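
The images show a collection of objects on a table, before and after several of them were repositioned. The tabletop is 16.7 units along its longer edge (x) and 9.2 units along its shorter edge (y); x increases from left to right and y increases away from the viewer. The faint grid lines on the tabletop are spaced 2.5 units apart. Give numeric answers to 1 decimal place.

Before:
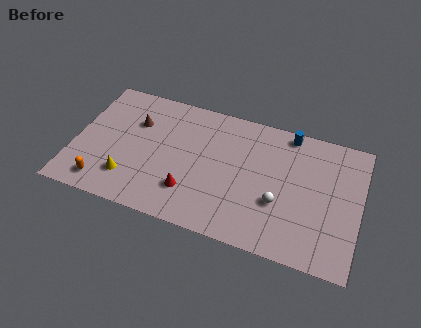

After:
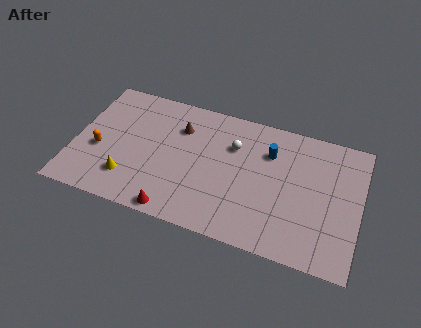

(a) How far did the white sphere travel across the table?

4.2

From (12.1, 3.3) to (9.2, 6.4), the white sphere covered √(2.9² + 3.1²) ≈ 4.2 units.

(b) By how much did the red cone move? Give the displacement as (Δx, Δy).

(-0.7, -1.6)

From the two frames, the red cone sits at roughly (7.0, 2.4) before and (6.3, 0.8) after.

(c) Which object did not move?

the yellow cone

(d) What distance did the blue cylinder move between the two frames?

2.0

The blue cylinder was near (12.3, 8.3) before and (11.3, 6.6) after, so it travelled √(1.0² + 1.7²) ≈ 2.0 units.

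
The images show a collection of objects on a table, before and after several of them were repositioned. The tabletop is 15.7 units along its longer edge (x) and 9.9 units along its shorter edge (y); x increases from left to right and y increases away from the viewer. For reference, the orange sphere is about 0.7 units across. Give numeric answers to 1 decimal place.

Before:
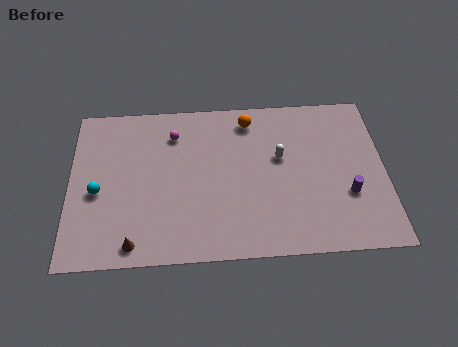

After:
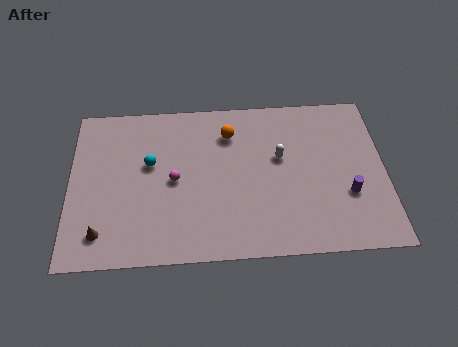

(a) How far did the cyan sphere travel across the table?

3.1

From (1.4, 4.3) to (4.0, 5.9), the cyan sphere covered √(2.6² + 1.6²) ≈ 3.1 units.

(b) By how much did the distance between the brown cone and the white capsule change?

+1.1

The distance was about 8.7 in the first image and 9.8 in the second, so they moved 1.1 units further apart.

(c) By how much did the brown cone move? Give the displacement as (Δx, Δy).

(-1.6, 0.7)

From the two frames, the brown cone sits at roughly (3.2, 1.1) before and (1.6, 1.8) after.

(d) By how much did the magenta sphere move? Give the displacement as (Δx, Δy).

(0.0, -2.9)

The magenta sphere was at about (5.2, 7.7) and moved to about (5.2, 4.8).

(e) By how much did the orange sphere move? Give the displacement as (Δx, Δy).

(-1.0, -0.8)

The orange sphere started near (9.0, 8.4) and ended near (8.0, 7.6).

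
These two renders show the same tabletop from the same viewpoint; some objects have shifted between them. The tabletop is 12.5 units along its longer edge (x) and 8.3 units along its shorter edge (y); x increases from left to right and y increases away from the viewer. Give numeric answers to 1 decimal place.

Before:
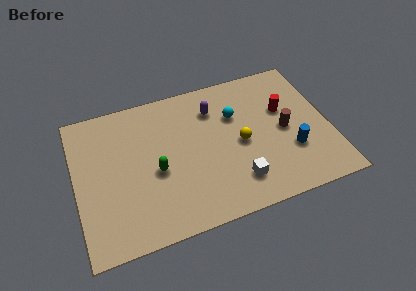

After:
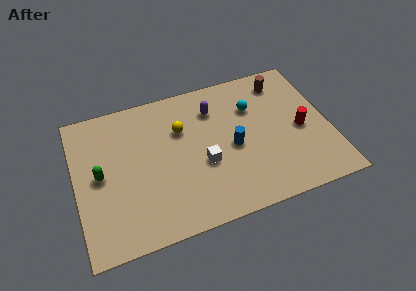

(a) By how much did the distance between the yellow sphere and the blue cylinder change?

+0.3

Before: roughly 2.7 units apart; after: 3.0. That's 0.3 units further apart.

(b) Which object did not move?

the purple capsule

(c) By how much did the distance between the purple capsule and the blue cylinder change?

-2.4

The distance was about 5.0 in the first image and 2.6 in the second, so they moved 2.4 units closer together.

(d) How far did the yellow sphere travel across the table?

3.3

From (8.1, 3.9) to (5.3, 5.6), the yellow sphere covered √(2.8² + 1.7²) ≈ 3.3 units.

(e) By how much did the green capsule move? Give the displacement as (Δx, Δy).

(-2.7, 0.6)

The green capsule started near (3.9, 3.6) and ended near (1.2, 4.2).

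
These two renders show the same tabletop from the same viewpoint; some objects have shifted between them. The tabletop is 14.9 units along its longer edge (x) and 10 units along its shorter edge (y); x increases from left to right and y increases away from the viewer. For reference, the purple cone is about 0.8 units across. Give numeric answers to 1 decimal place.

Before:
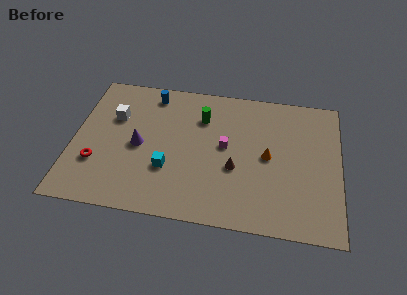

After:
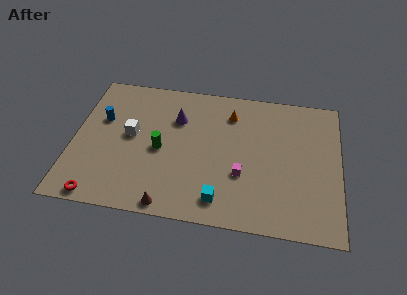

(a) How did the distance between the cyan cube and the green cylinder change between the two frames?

+0.3

Before: roughly 4.3 units apart; after: 4.6. That's 0.3 units further apart.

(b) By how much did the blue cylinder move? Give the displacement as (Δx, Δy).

(-2.7, -2.3)

From the two frames, the blue cylinder sits at roughly (4.2, 8.6) before and (1.5, 6.3) after.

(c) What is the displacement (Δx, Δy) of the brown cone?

(-3.5, -3.1)

The brown cone started near (9.1, 3.9) and ended near (5.6, 0.8).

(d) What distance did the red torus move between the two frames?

2.3

From (1.4, 3.1) to (1.7, 0.8), the red torus covered √(0.3² + 2.3²) ≈ 2.3 units.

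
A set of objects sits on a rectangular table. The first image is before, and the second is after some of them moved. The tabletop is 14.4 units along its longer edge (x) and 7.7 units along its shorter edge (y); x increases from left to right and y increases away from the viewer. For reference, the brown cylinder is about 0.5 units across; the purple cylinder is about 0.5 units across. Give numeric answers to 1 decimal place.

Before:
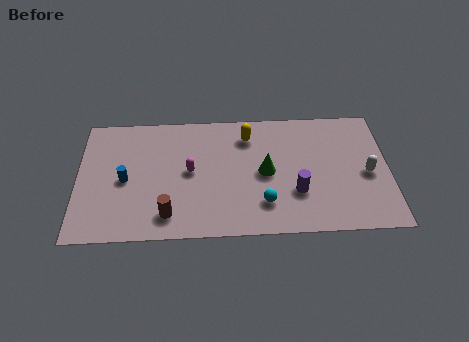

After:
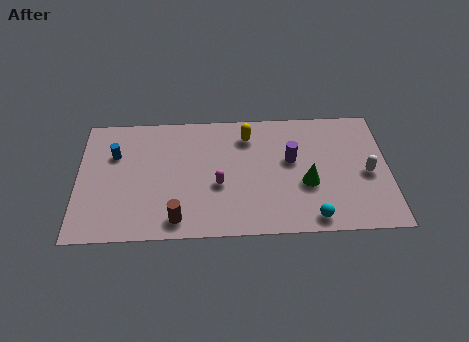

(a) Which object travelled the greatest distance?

the cyan sphere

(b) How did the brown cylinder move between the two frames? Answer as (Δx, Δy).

(0.4, -0.3)

From the two frames, the brown cylinder sits at roughly (4.2, 1.4) before and (4.6, 1.1) after.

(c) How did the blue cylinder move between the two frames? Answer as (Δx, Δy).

(-0.5, 1.6)

The blue cylinder was at about (2.2, 3.6) and moved to about (1.7, 5.2).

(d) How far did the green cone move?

2.1

The green cone moved from about (8.7, 3.8) to (10.6, 3.0), a distance of √(1.9² + 0.8²) ≈ 2.1.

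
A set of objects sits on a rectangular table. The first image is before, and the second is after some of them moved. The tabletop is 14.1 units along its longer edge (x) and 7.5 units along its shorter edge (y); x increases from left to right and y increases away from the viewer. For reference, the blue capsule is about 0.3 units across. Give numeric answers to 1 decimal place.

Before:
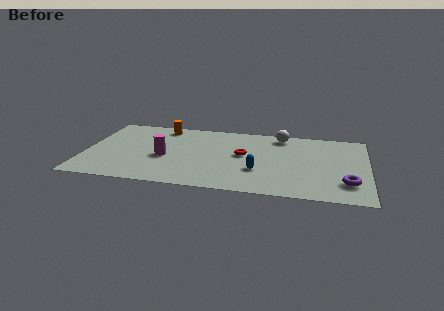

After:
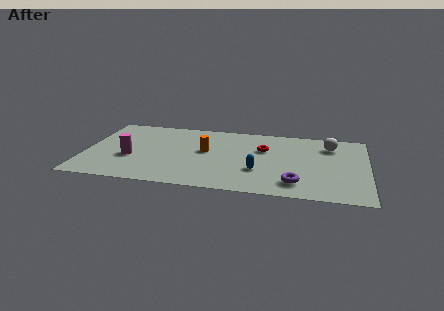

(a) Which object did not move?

the blue capsule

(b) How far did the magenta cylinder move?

1.7

From (4.0, 3.2) to (2.3, 2.9), the magenta cylinder covered √(1.7² + 0.3²) ≈ 1.7 units.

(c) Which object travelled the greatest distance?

the orange cylinder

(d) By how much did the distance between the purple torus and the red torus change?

-1.8

Before: roughly 5.6 units apart; after: 3.8. That's 1.8 units closer together.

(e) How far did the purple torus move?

2.5

From (13.1, 1.9) to (10.6, 1.5), the purple torus covered √(2.5² + 0.4²) ≈ 2.5 units.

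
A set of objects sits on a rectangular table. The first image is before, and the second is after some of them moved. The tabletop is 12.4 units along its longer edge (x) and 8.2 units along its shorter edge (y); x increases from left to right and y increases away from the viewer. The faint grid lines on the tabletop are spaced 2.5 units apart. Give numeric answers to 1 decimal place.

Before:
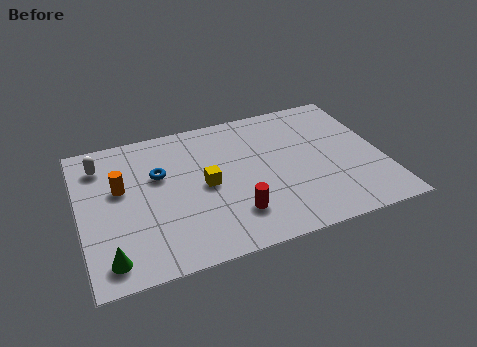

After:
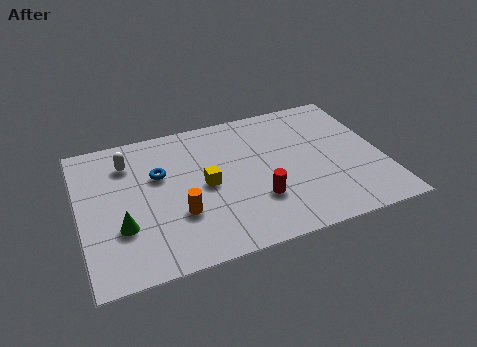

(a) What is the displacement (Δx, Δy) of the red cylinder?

(1.0, 0.5)

From the two frames, the red cylinder sits at roughly (6.1, 2.0) before and (7.1, 2.5) after.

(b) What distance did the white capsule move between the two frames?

1.1

The white capsule was near (1.0, 6.5) before and (2.1, 6.3) after, so it travelled √(1.1² + 0.2²) ≈ 1.1 units.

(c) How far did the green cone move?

1.6

The green cone moved from about (1.0, 1.2) to (1.6, 2.7), a distance of √(0.6² + 1.5²) ≈ 1.6.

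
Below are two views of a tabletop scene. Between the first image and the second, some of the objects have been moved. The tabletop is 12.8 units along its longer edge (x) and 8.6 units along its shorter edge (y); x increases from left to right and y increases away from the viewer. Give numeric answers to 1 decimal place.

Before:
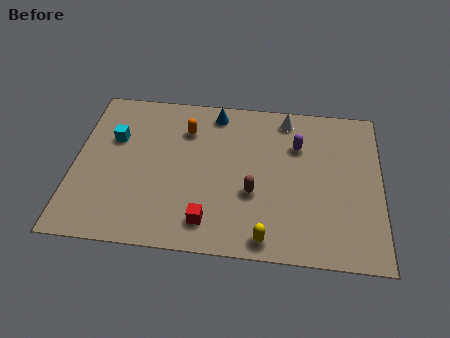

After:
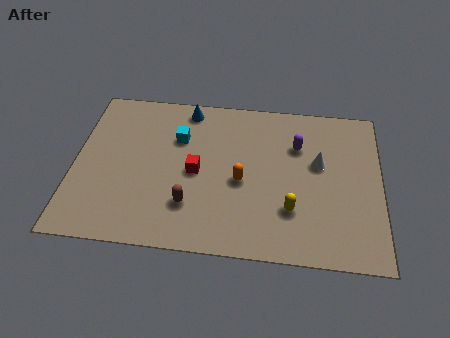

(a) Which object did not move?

the purple capsule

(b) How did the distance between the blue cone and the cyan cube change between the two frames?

-2.9

The distance was about 4.6 in the first image and 1.7 in the second, so they moved 2.9 units closer together.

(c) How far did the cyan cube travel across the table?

2.7

The cyan cube moved from about (1.6, 5.6) to (4.3, 5.9), a distance of √(2.7² + 0.3²) ≈ 2.7.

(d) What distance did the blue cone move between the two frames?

1.2

The blue cone moved from about (5.8, 7.5) to (4.6, 7.6), a distance of √(1.2² + 0.1²) ≈ 1.2.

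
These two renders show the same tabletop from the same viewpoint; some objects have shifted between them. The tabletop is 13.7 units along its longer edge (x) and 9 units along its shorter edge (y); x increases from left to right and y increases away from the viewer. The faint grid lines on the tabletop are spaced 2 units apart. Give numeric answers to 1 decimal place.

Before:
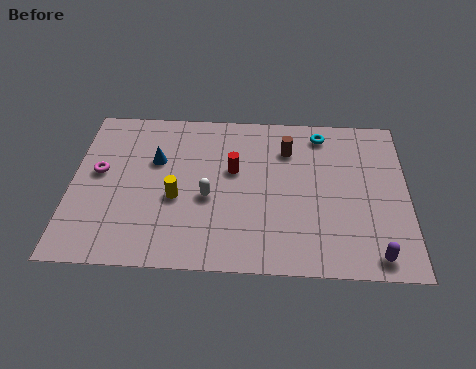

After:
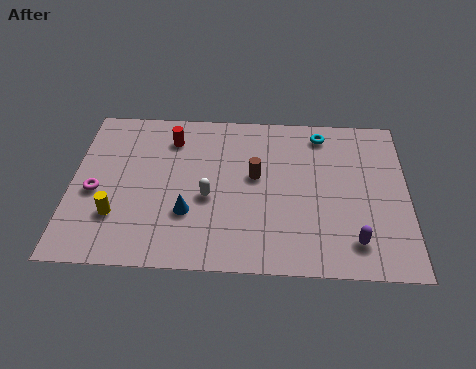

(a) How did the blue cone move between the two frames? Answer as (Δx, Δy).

(1.4, -2.9)

The blue cone started near (3.4, 5.8) and ended near (4.8, 2.9).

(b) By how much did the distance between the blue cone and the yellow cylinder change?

+0.6

Before: roughly 2.3 units apart; after: 2.9. That's 0.6 units further apart.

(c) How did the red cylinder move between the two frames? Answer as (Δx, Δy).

(-2.6, 1.7)

From the two frames, the red cylinder sits at roughly (6.6, 5.4) before and (4.0, 7.1) after.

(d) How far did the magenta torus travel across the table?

1.1

The magenta torus moved from about (1.1, 5.0) to (1.0, 3.9), a distance of √(0.1² + 1.1²) ≈ 1.1.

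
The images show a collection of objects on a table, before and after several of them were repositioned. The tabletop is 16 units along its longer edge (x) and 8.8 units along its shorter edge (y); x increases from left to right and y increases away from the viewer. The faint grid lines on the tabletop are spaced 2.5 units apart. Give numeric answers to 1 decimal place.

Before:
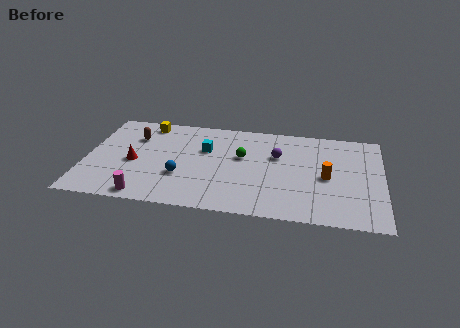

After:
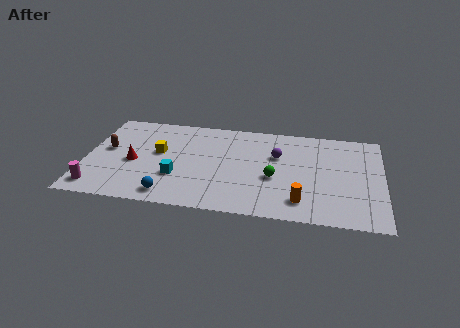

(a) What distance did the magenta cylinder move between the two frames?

2.6

The magenta cylinder was near (3.4, 0.9) before and (0.8, 1.3) after, so it travelled √(2.6² + 0.4²) ≈ 2.6 units.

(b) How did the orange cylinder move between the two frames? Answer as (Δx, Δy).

(-1.3, -2.4)

The orange cylinder was at about (13.0, 4.1) and moved to about (11.7, 1.7).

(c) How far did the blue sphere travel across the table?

1.9

The blue sphere was near (5.2, 3.0) before and (4.7, 1.2) after, so it travelled √(0.5² + 1.8²) ≈ 1.9 units.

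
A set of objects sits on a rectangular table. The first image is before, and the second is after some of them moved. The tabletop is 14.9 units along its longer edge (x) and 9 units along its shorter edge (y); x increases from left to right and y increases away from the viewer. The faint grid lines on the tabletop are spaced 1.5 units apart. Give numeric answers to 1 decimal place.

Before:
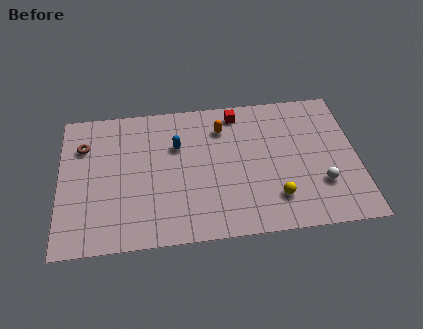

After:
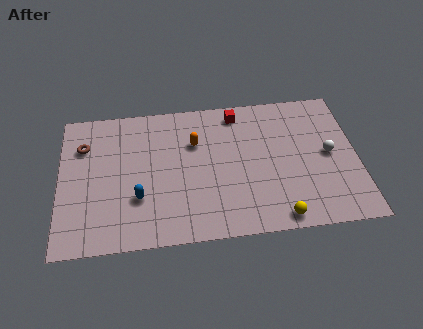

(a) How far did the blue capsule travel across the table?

3.7

From (5.9, 6.0) to (3.9, 2.9), the blue capsule covered √(2.0² + 3.1²) ≈ 3.7 units.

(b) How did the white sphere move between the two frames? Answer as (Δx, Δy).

(0.5, 1.9)

The white sphere started near (13.0, 2.7) and ended near (13.5, 4.6).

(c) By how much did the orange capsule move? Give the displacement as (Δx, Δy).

(-1.4, -0.8)

From the two frames, the orange capsule sits at roughly (8.2, 6.9) before and (6.8, 6.1) after.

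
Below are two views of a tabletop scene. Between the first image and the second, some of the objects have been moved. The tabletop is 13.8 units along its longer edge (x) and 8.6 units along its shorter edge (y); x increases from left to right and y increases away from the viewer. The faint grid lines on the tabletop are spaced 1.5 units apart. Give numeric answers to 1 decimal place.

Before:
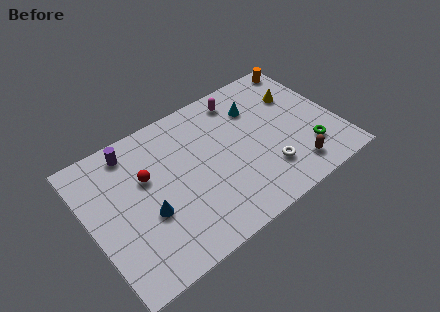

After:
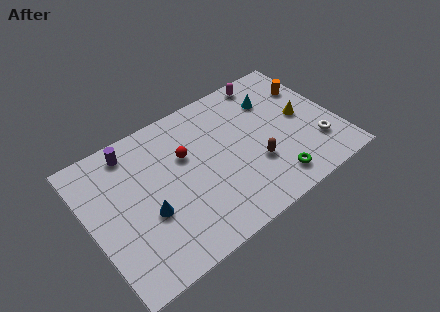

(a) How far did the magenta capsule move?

1.7

The magenta capsule moved from about (9.0, 7.3) to (10.7, 7.7), a distance of √(1.7² + 0.4²) ≈ 1.7.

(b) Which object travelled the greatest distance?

the white torus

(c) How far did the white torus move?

2.9

From (9.5, 2.2) to (12.4, 2.3), the white torus covered √(2.9² + 0.1²) ≈ 2.9 units.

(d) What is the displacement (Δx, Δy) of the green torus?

(-2.2, -0.8)

The green torus was at about (11.9, 2.2) and moved to about (9.7, 1.4).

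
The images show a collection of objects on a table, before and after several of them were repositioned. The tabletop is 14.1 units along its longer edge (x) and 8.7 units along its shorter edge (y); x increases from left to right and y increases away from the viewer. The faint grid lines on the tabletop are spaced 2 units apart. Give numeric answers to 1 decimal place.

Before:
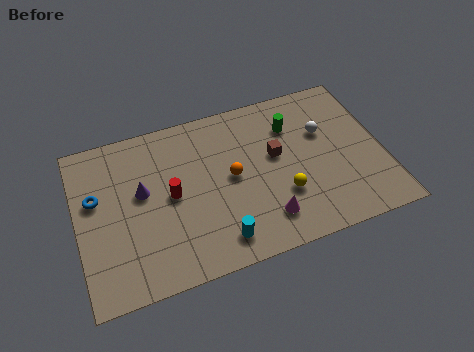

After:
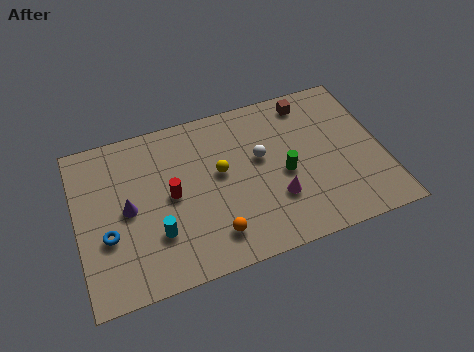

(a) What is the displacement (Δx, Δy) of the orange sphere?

(-1.1, -2.8)

The orange sphere started near (7.1, 4.5) and ended near (6.0, 1.7).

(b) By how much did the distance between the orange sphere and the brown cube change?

+5.5

They were about 2.2 units apart before and 7.7 after — 5.5 units further apart.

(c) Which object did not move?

the red cylinder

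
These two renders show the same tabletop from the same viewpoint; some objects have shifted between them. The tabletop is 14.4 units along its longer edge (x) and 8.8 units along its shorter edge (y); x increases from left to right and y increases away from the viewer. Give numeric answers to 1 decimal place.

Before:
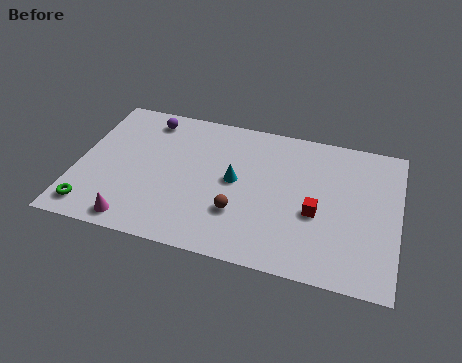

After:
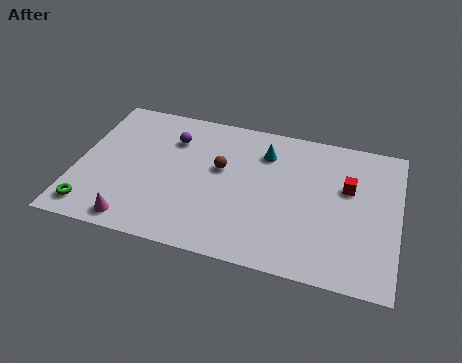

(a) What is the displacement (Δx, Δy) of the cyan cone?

(1.2, 2.1)

From the two frames, the cyan cone sits at roughly (7.1, 4.6) before and (8.3, 6.7) after.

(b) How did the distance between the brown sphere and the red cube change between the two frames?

+2.2

They were about 3.5 units apart before and 5.7 after — 2.2 units further apart.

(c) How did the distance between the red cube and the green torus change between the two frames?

+1.8

Before: roughly 10.2 units apart; after: 12.0. That's 1.8 units further apart.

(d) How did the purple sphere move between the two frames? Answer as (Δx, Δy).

(1.2, -1.0)

From the two frames, the purple sphere sits at roughly (2.9, 7.5) before and (4.1, 6.5) after.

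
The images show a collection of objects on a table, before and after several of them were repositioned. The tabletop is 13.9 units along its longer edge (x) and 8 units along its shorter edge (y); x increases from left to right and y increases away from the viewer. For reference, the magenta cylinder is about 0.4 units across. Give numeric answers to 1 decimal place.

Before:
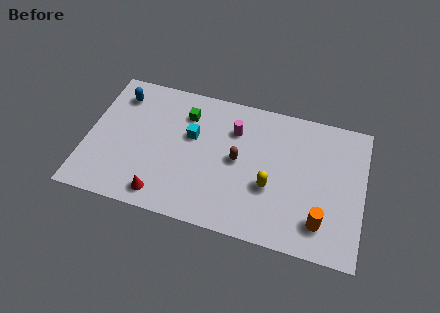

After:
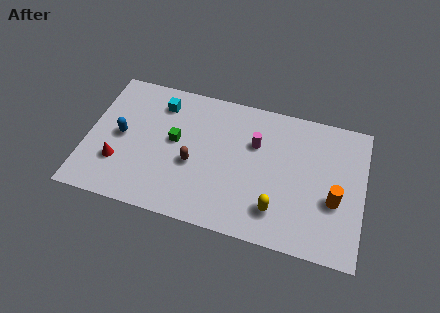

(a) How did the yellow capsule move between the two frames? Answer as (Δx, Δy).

(0.4, -1.2)

From the two frames, the yellow capsule sits at roughly (9.3, 3.0) before and (9.7, 1.8) after.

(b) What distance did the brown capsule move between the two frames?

2.3

The brown capsule was near (7.6, 4.1) before and (5.4, 3.3) after, so it travelled √(2.2² + 0.8²) ≈ 2.3 units.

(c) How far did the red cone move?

2.6

From (4.0, 1.1) to (1.7, 2.4), the red cone covered √(2.3² + 1.3²) ≈ 2.6 units.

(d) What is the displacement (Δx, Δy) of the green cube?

(-0.4, -1.7)

The green cube started near (4.8, 6.1) and ended near (4.4, 4.4).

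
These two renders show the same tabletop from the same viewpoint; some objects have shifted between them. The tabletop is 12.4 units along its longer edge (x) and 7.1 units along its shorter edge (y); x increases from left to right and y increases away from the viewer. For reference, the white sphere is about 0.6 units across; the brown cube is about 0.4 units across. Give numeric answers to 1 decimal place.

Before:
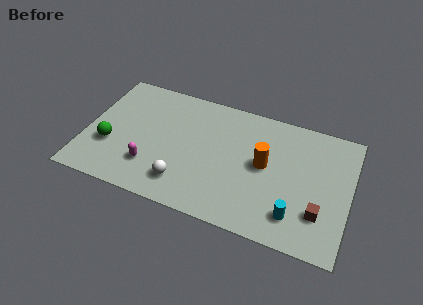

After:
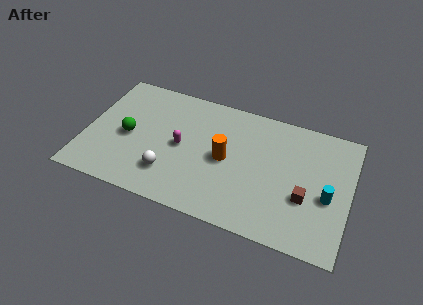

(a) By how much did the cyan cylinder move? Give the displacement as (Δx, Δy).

(1.4, 1.5)

From the two frames, the cyan cylinder sits at roughly (10.0, 1.5) before and (11.4, 3.0) after.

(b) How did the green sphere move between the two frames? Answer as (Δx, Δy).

(0.8, 0.8)

The green sphere started near (1.2, 2.5) and ended near (2.0, 3.3).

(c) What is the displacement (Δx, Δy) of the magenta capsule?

(1.3, 1.6)

The magenta capsule was at about (3.2, 1.9) and moved to about (4.5, 3.5).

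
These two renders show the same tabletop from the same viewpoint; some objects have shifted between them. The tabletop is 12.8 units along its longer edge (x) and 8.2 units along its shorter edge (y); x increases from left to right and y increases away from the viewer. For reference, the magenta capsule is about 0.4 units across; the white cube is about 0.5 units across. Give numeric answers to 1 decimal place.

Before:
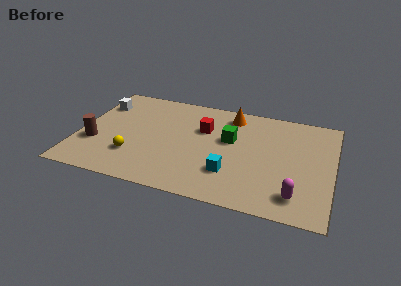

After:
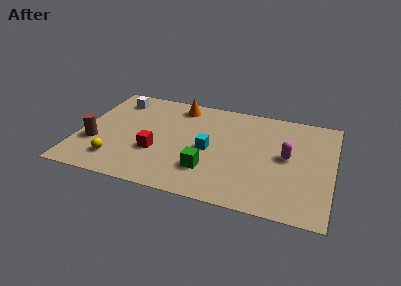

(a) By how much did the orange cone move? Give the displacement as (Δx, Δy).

(-2.7, 0.1)

The orange cone was at about (7.5, 6.9) and moved to about (4.8, 7.0).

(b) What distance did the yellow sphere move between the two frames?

1.0

The yellow sphere moved from about (2.9, 2.3) to (2.1, 1.7), a distance of √(0.8² + 0.6²) ≈ 1.0.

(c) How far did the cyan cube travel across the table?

1.9

From (7.8, 2.3) to (6.6, 3.8), the cyan cube covered √(1.2² + 1.5²) ≈ 1.9 units.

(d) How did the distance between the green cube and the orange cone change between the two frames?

+3.2

Before: roughly 2.0 units apart; after: 5.2. That's 3.2 units further apart.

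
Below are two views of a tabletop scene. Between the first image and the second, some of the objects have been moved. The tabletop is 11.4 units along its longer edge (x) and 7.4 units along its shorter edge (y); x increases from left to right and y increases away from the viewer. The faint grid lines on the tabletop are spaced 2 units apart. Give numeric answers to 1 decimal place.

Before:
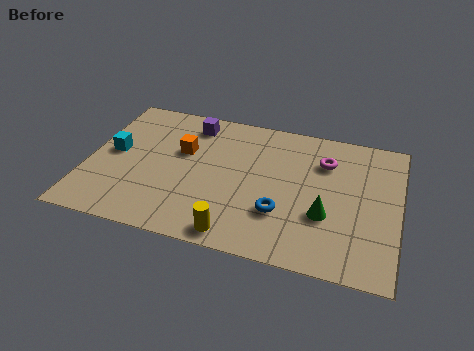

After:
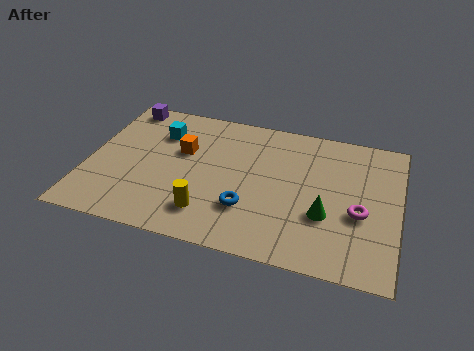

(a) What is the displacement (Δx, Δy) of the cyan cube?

(1.6, 1.5)

From the two frames, the cyan cube sits at roughly (0.9, 3.9) before and (2.5, 5.4) after.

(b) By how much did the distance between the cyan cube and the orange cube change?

-1.4

The distance was about 2.6 in the first image and 1.2 in the second, so they moved 1.4 units closer together.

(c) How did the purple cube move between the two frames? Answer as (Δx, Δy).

(-2.6, 0.4)

From the two frames, the purple cube sits at roughly (3.6, 6.2) before and (1.0, 6.6) after.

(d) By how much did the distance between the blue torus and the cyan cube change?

-1.8

The distance was about 6.5 in the first image and 4.7 in the second, so they moved 1.8 units closer together.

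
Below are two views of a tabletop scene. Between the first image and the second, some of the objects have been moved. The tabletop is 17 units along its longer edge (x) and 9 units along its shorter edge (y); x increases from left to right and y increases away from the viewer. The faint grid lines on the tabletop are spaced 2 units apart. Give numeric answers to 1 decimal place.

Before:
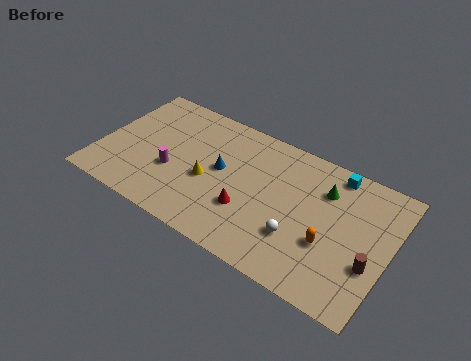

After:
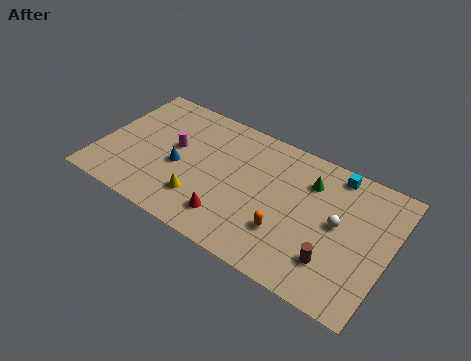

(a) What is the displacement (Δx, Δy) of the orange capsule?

(-2.4, -0.6)

The orange capsule was at about (13.7, 3.3) and moved to about (11.3, 2.7).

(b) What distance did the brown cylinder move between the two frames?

2.2

The brown cylinder moved from about (16.1, 3.2) to (14.1, 2.3), a distance of √(2.0² + 0.9²) ≈ 2.2.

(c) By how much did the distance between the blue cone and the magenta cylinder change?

-1.8

The distance was about 3.1 in the first image and 1.3 in the second, so they moved 1.8 units closer together.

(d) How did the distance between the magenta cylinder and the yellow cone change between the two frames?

+1.4

Before: roughly 2.1 units apart; after: 3.5. That's 1.4 units further apart.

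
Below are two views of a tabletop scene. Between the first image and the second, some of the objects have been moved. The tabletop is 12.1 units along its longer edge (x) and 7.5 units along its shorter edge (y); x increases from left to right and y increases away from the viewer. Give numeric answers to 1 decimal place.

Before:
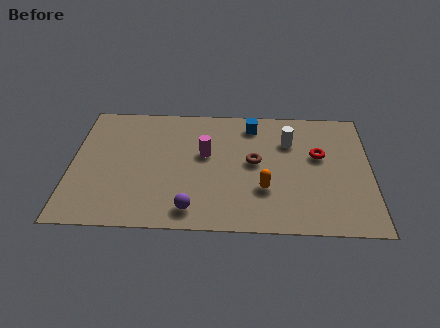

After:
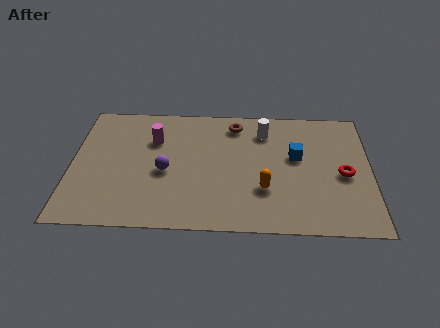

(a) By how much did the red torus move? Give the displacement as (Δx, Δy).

(1.0, -1.1)

The red torus was at about (10.0, 4.5) and moved to about (11.0, 3.4).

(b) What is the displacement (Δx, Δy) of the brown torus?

(-0.8, 2.3)

The brown torus was at about (7.4, 4.0) and moved to about (6.6, 6.3).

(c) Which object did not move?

the orange capsule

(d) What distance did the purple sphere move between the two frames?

2.5

The purple sphere was near (4.9, 1.1) before and (3.8, 3.3) after, so it travelled √(1.1² + 2.2²) ≈ 2.5 units.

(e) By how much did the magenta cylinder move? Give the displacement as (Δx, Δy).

(-2.1, 0.8)

The magenta cylinder started near (5.4, 4.4) and ended near (3.3, 5.2).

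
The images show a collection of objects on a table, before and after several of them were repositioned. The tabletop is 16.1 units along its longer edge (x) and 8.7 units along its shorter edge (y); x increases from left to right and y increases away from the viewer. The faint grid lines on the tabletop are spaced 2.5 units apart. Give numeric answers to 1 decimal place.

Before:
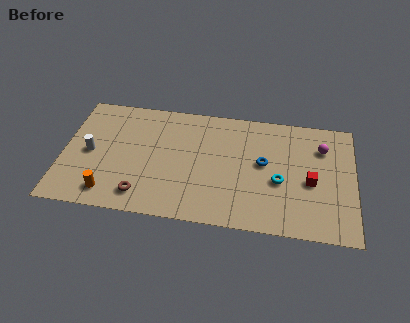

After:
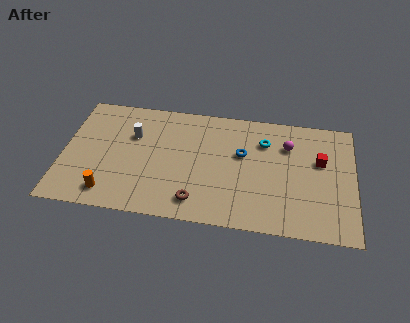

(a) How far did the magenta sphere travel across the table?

1.9

The magenta sphere moved from about (14.3, 6.4) to (12.4, 6.3), a distance of √(1.9² + 0.1²) ≈ 1.9.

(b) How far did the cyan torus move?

2.9

From (12.0, 3.6) to (11.1, 6.4), the cyan torus covered √(0.9² + 2.8²) ≈ 2.9 units.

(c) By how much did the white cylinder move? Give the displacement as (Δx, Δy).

(2.3, 1.6)

From the two frames, the white cylinder sits at roughly (1.5, 4.2) before and (3.8, 5.8) after.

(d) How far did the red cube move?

1.7

From (13.7, 3.8) to (14.2, 5.4), the red cube covered √(0.5² + 1.6²) ≈ 1.7 units.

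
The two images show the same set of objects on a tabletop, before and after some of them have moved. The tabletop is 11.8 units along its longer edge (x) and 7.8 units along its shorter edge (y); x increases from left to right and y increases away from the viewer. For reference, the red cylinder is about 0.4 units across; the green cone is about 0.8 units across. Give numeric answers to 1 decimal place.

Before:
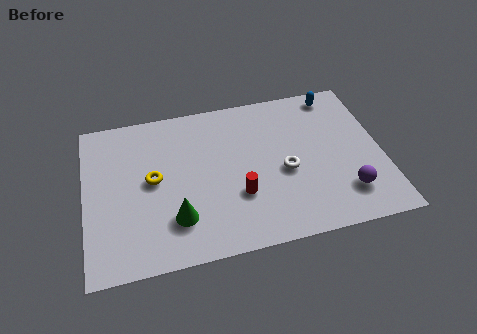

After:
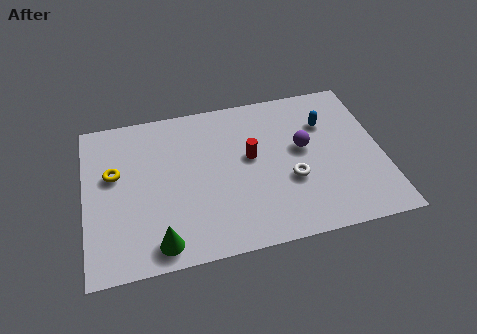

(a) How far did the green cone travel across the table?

1.2

The green cone moved from about (3.5, 2.0) to (2.8, 1.0), a distance of √(0.7² + 1.0²) ≈ 1.2.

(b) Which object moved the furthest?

the purple sphere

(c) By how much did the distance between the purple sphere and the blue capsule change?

-3.6

They were about 5.1 units apart before and 1.5 after — 3.6 units closer together.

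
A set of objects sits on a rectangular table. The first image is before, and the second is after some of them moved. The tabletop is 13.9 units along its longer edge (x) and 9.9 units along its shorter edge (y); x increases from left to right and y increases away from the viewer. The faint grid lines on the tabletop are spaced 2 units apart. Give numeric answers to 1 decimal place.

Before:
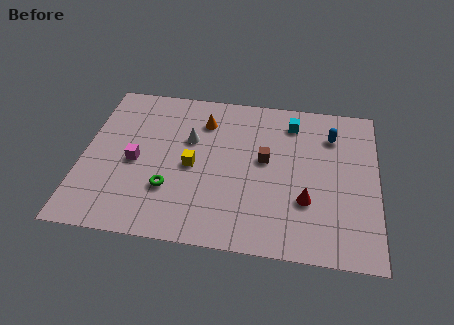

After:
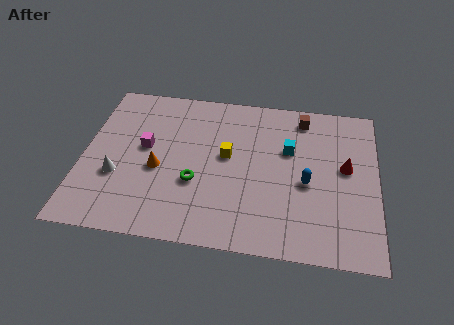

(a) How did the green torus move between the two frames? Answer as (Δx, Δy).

(1.2, 0.6)

The green torus started near (4.2, 3.0) and ended near (5.4, 3.6).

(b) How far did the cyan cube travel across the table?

1.8

From (9.8, 8.1) to (9.7, 6.3), the cyan cube covered √(0.1² + 1.8²) ≈ 1.8 units.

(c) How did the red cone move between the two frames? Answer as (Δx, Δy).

(1.8, 2.3)

The red cone was at about (10.6, 3.2) and moved to about (12.4, 5.5).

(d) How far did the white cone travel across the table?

4.3

The white cone was near (5.0, 6.3) before and (1.7, 3.5) after, so it travelled √(3.3² + 2.8²) ≈ 4.3 units.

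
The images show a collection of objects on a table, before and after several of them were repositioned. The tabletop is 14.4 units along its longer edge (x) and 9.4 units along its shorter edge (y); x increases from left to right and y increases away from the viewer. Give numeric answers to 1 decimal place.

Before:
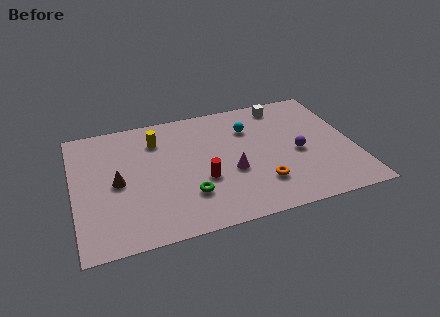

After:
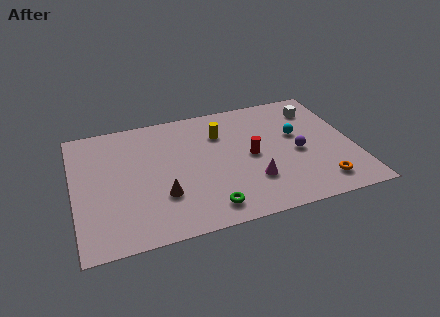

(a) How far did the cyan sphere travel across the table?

2.7

From (9.2, 6.8) to (11.6, 5.6), the cyan sphere covered √(2.4² + 1.2²) ≈ 2.7 units.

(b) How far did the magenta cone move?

1.4

From (8.0, 3.7) to (9.0, 2.7), the magenta cone covered √(1.0² + 1.0²) ≈ 1.4 units.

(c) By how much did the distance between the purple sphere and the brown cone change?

-2.1

They were about 9.3 units apart before and 7.2 after — 2.1 units closer together.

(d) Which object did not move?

the purple sphere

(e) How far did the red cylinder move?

2.8

The red cylinder was near (6.5, 3.5) before and (9.1, 4.6) after, so it travelled √(2.6² + 1.1²) ≈ 2.8 units.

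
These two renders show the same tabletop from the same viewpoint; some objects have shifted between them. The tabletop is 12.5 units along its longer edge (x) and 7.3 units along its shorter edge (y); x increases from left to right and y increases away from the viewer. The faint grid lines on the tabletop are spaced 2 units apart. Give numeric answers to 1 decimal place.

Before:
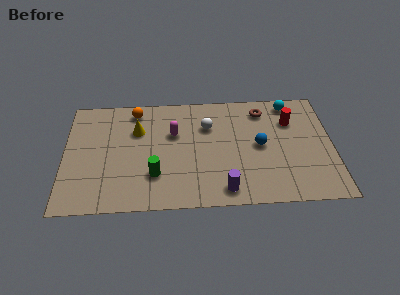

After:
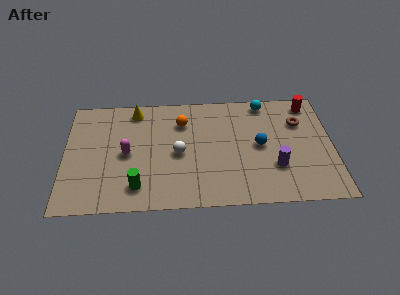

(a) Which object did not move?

the blue sphere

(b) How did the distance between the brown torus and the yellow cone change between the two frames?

+1.8

The distance was about 6.0 in the first image and 7.8 in the second, so they moved 1.8 units further apart.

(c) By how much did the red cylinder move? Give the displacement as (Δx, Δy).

(0.9, 1.1)

The red cylinder was at about (10.6, 5.2) and moved to about (11.5, 6.3).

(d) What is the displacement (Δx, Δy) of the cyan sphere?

(-1.2, 0.1)

The cyan sphere was at about (10.6, 6.4) and moved to about (9.4, 6.5).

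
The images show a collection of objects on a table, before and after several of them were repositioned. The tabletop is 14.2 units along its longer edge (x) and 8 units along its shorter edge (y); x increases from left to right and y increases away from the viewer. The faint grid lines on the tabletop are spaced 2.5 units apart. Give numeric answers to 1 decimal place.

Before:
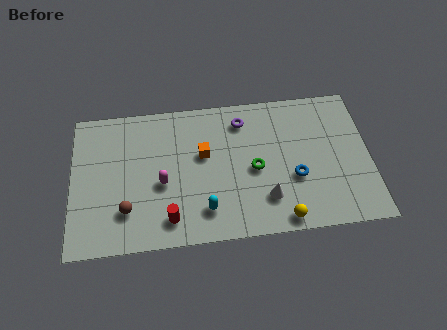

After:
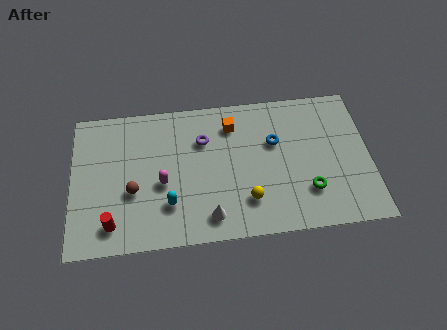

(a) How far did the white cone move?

2.8

From (9.2, 2.0) to (6.5, 1.3), the white cone covered √(2.7² + 0.7²) ≈ 2.8 units.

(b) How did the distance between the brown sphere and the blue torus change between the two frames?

-1.0

They were about 8.1 units apart before and 7.1 after — 1.0 units closer together.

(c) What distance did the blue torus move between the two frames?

2.3

The blue torus was near (10.6, 3.0) before and (9.7, 5.1) after, so it travelled √(0.9² + 2.1²) ≈ 2.3 units.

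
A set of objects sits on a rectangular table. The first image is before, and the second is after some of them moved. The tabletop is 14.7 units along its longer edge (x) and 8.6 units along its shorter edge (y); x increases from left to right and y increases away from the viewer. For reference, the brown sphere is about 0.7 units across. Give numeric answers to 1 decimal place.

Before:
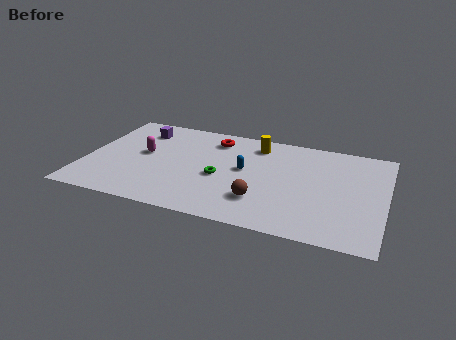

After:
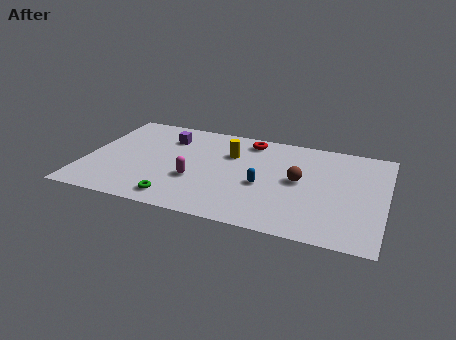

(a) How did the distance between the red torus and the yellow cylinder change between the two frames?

-0.4

They were about 2.1 units apart before and 1.7 after — 0.4 units closer together.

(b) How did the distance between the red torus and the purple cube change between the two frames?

+0.4

Before: roughly 3.7 units apart; after: 4.1. That's 0.4 units further apart.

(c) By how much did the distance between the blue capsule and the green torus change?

+3.2

The distance was about 1.5 in the first image and 4.7 in the second, so they moved 3.2 units further apart.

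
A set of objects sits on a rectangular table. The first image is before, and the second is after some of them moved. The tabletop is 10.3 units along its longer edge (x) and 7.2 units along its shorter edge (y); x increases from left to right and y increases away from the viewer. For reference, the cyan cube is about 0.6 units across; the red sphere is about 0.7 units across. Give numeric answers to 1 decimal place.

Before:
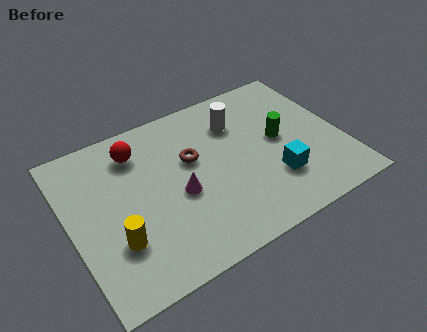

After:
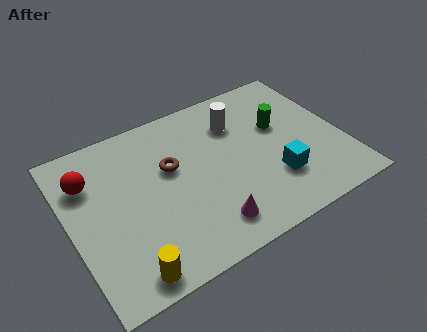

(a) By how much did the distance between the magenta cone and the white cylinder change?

+1.0

Before: roughly 3.4 units apart; after: 4.4. That's 1.0 units further apart.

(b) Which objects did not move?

the white cylinder and the cyan cube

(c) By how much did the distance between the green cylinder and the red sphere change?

+1.7

They were about 5.5 units apart before and 7.2 after — 1.7 units further apart.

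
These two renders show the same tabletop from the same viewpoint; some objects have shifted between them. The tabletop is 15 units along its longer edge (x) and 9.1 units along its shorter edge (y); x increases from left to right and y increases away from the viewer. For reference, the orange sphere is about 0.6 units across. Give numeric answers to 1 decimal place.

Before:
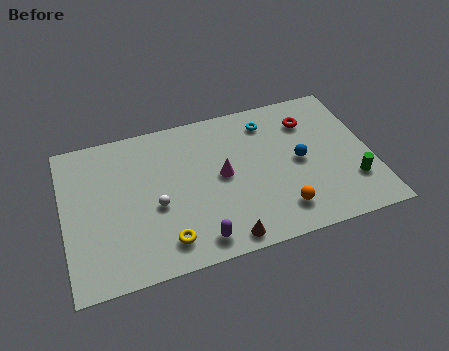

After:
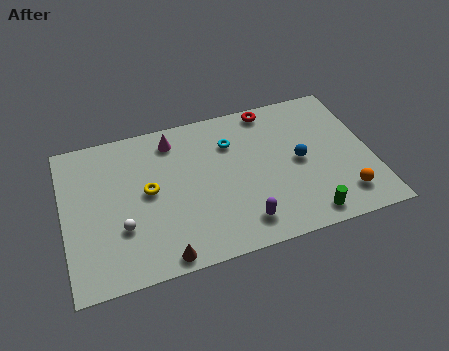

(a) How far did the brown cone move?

3.0

From (7.5, 0.9) to (4.5, 0.8), the brown cone covered √(3.0² + 0.1²) ≈ 3.0 units.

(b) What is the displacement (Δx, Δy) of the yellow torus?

(-0.6, 3.2)

The yellow torus started near (4.7, 1.6) and ended near (4.1, 4.8).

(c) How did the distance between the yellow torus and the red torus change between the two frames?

-2.0

They were about 9.2 units apart before and 7.2 after — 2.0 units closer together.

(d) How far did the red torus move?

2.2

From (12.2, 6.9) to (10.4, 8.2), the red torus covered √(1.8² + 1.3²) ≈ 2.2 units.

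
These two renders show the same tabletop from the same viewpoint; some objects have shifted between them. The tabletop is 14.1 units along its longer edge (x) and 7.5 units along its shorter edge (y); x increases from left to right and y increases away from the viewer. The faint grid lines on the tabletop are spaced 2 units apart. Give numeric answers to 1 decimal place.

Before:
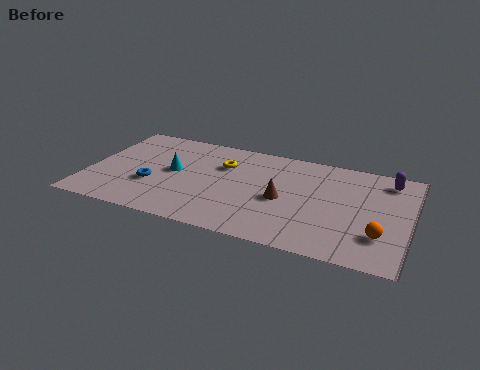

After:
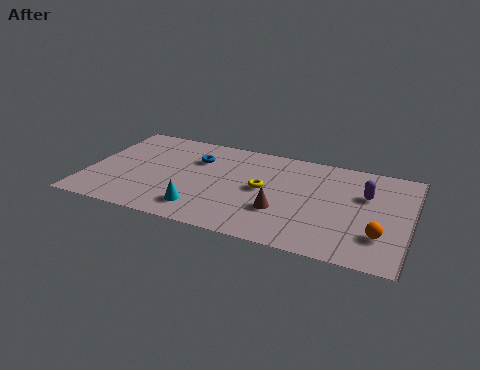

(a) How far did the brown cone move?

0.9

The brown cone was near (8.6, 3.4) before and (8.6, 2.5) after, so it travelled √(0.0² + 0.9²) ≈ 0.9 units.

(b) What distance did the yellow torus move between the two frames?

2.3

The yellow torus moved from about (5.8, 5.2) to (7.7, 3.9), a distance of √(1.9² + 1.3²) ≈ 2.3.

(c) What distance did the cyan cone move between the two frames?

2.9

The cyan cone moved from about (3.7, 4.0) to (5.2, 1.5), a distance of √(1.5² + 2.5²) ≈ 2.9.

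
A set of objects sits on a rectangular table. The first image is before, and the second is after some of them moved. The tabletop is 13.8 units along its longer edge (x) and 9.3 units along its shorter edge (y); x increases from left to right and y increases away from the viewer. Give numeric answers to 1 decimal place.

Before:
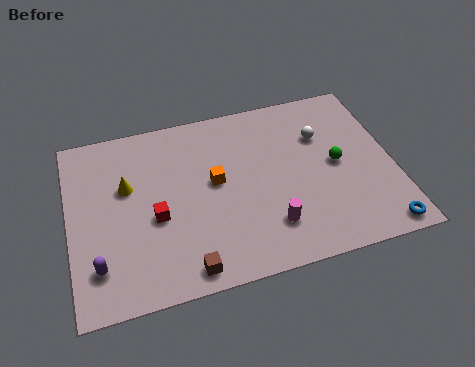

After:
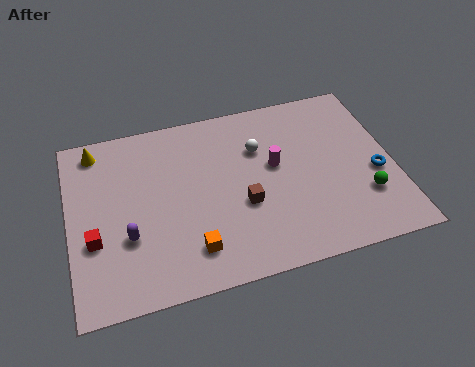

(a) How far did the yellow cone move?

2.6

The yellow cone moved from about (2.5, 5.8) to (1.3, 8.1), a distance of √(1.2² + 2.3²) ≈ 2.6.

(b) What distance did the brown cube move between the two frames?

3.7

The brown cube was near (4.7, 1.0) before and (7.3, 3.6) after, so it travelled √(2.6² + 2.6²) ≈ 3.7 units.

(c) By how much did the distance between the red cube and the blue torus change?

+2.2

Before: roughly 9.8 units apart; after: 12.0. That's 2.2 units further apart.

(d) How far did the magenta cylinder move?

3.1

From (8.3, 2.2) to (8.8, 5.3), the magenta cylinder covered √(0.5² + 3.1²) ≈ 3.1 units.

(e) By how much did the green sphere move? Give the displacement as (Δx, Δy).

(1.0, -2.0)

The green sphere started near (11.4, 4.7) and ended near (12.4, 2.7).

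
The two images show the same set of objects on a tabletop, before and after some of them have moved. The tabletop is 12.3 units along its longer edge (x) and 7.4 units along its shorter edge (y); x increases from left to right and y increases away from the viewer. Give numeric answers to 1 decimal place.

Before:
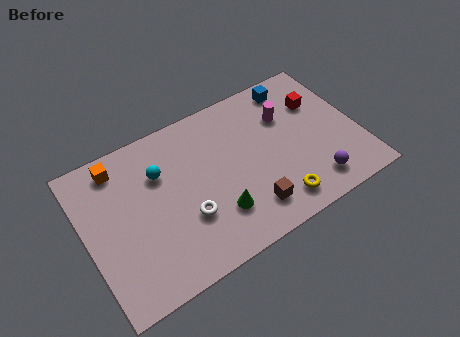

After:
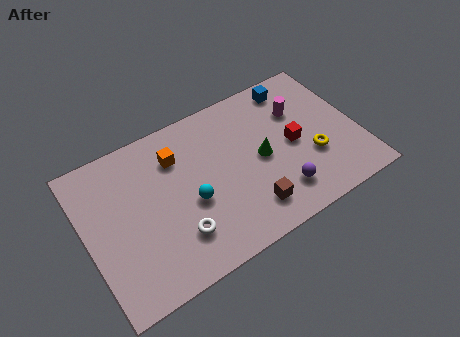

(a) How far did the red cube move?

2.1

The red cube was near (10.8, 5.1) before and (9.4, 3.6) after, so it travelled √(1.4² + 1.5²) ≈ 2.1 units.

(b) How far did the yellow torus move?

2.4

From (8.2, 1.2) to (10.1, 2.6), the yellow torus covered √(1.9² + 1.4²) ≈ 2.4 units.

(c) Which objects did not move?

the brown cube and the blue cube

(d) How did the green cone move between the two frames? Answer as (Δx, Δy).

(2.3, 1.6)

The green cone started near (5.6, 2.0) and ended near (7.9, 3.6).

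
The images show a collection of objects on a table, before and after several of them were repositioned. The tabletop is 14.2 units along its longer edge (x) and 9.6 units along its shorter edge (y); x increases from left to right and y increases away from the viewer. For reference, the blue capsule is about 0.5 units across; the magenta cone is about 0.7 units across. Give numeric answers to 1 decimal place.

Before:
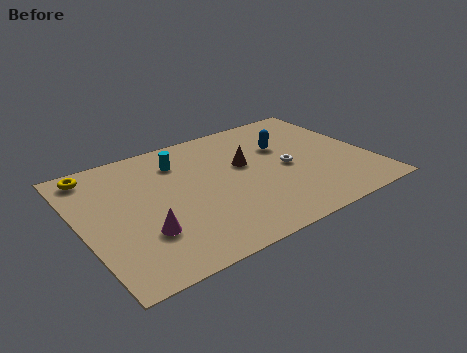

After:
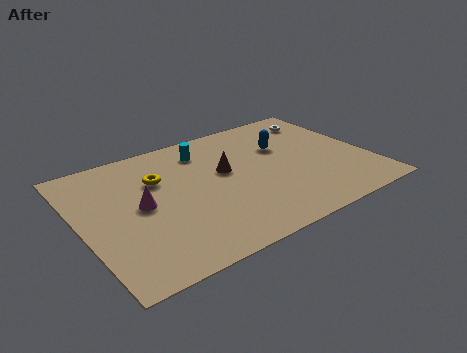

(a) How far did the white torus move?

4.1

The white torus moved from about (10.1, 4.5) to (12.6, 7.8), a distance of √(2.5² + 3.3²) ≈ 4.1.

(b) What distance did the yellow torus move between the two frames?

3.5

The yellow torus was near (1.1, 8.4) before and (4.0, 6.5) after, so it travelled √(2.9² + 1.9²) ≈ 3.5 units.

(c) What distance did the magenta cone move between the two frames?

2.0

From (2.7, 2.9) to (2.9, 4.9), the magenta cone covered √(0.2² + 2.0²) ≈ 2.0 units.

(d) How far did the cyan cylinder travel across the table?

1.3

The cyan cylinder moved from about (5.2, 7.4) to (6.5, 7.7), a distance of √(1.3² + 0.3²) ≈ 1.3.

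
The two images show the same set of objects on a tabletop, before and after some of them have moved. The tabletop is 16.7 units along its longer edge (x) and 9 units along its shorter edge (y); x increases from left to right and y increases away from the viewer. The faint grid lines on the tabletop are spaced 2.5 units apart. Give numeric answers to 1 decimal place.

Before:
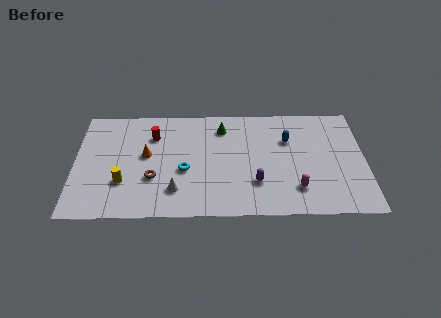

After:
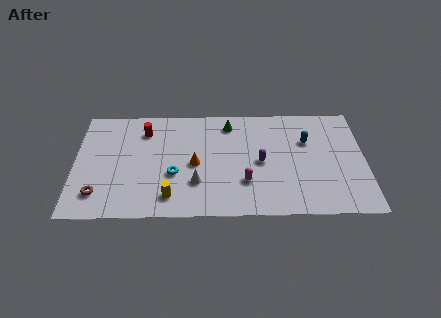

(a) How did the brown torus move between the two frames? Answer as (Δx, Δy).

(-3.1, -1.2)

The brown torus was at about (4.5, 3.1) and moved to about (1.4, 1.9).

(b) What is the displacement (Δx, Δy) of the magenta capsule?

(-2.9, 0.6)

The magenta capsule was at about (12.7, 2.1) and moved to about (9.8, 2.7).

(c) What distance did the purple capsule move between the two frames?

1.7

The purple capsule moved from about (10.4, 2.6) to (10.7, 4.3), a distance of √(0.3² + 1.7²) ≈ 1.7.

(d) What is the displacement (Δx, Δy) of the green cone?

(0.4, 0.3)

The green cone was at about (8.5, 7.2) and moved to about (8.9, 7.5).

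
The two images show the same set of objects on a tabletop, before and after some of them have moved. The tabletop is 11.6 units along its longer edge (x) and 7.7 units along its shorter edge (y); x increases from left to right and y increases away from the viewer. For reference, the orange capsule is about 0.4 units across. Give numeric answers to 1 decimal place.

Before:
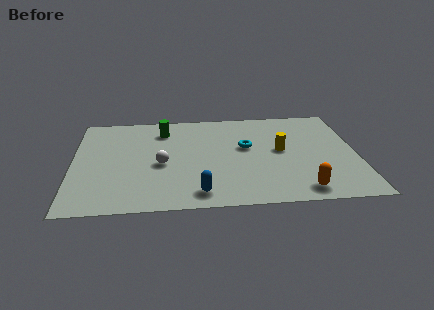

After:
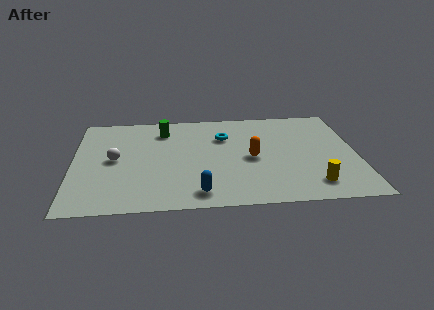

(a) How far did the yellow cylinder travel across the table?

3.0

The yellow cylinder moved from about (8.5, 4.1) to (9.7, 1.4), a distance of √(1.2² + 2.7²) ≈ 3.0.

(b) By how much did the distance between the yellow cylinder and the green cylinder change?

+2.4

The distance was about 5.2 in the first image and 7.6 in the second, so they moved 2.4 units further apart.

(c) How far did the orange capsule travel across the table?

3.2

The orange capsule moved from about (9.2, 1.0) to (7.3, 3.6), a distance of √(1.9² + 2.6²) ≈ 3.2.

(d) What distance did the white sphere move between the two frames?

2.0

The white sphere was near (3.6, 3.4) before and (1.7, 3.9) after, so it travelled √(1.9² + 0.5²) ≈ 2.0 units.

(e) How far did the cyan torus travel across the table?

1.3

The cyan torus was near (7.1, 4.5) before and (6.2, 5.4) after, so it travelled √(0.9² + 0.9²) ≈ 1.3 units.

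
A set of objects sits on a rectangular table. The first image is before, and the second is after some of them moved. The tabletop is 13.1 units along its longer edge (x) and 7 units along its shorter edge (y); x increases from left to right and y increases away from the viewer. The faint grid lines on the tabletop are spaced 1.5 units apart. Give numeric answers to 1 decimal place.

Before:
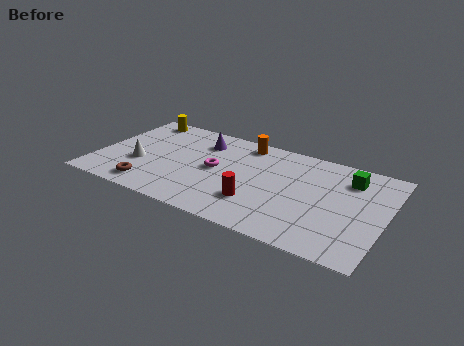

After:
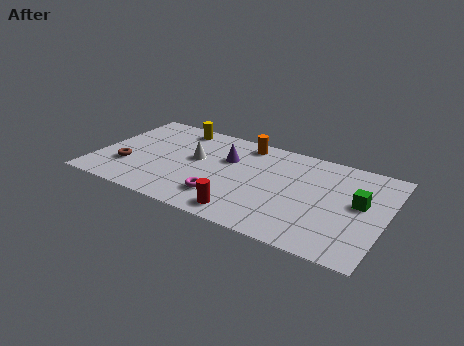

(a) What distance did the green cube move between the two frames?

1.6

From (11.3, 5.4) to (11.9, 3.9), the green cube covered √(0.6² + 1.5²) ≈ 1.6 units.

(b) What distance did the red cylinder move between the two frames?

1.1

The red cylinder moved from about (7.5, 2.0) to (7.1, 1.0), a distance of √(0.4² + 1.0²) ≈ 1.1.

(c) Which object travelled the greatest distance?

the white cone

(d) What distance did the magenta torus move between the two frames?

2.0

The magenta torus was near (5.4, 3.6) before and (6.0, 1.7) after, so it travelled √(0.6² + 1.9²) ≈ 2.0 units.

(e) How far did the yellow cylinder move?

1.8

From (1.4, 6.2) to (3.2, 6.1), the yellow cylinder covered √(1.8² + 0.1²) ≈ 1.8 units.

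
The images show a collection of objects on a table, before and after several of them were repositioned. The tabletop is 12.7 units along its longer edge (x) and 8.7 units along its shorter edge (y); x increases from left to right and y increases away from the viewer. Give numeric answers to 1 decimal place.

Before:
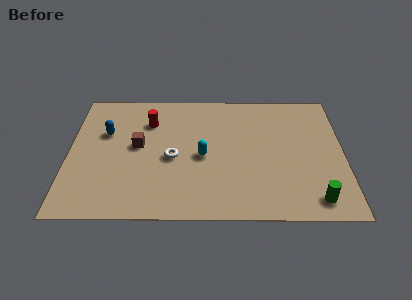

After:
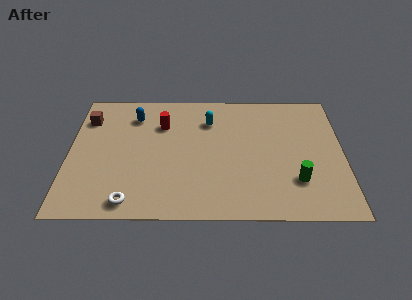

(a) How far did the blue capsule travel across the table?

1.8

From (1.7, 5.6) to (3.0, 6.8), the blue capsule covered √(1.3² + 1.2²) ≈ 1.8 units.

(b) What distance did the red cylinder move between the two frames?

0.6

The red cylinder moved from about (3.7, 6.4) to (4.3, 6.2), a distance of √(0.6² + 0.2²) ≈ 0.6.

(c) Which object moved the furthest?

the white torus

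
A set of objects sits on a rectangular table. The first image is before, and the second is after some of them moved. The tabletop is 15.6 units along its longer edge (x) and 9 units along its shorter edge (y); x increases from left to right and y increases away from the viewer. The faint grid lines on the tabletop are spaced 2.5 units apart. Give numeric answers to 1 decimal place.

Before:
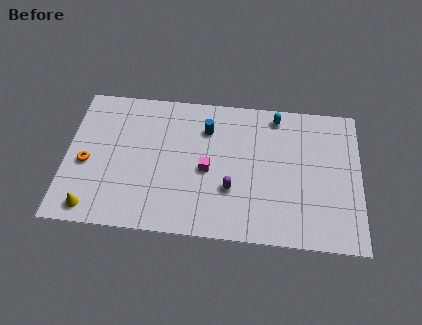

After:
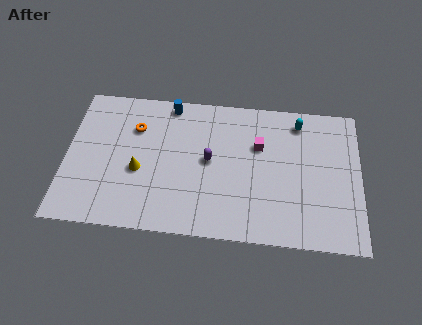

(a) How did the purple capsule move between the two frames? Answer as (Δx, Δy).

(-1.2, 1.7)

From the two frames, the purple capsule sits at roughly (8.8, 3.0) before and (7.6, 4.7) after.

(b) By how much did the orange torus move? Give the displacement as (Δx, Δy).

(2.5, 2.5)

The orange torus started near (1.1, 3.9) and ended near (3.6, 6.4).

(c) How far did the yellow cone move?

3.5

The yellow cone moved from about (1.5, 1.1) to (3.9, 3.7), a distance of √(2.4² + 2.6²) ≈ 3.5.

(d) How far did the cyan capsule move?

1.2

From (11.1, 7.9) to (12.3, 7.6), the cyan capsule covered √(1.2² + 0.3²) ≈ 1.2 units.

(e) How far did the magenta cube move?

3.2

The magenta cube moved from about (7.5, 4.1) to (10.2, 5.9), a distance of √(2.7² + 1.8²) ≈ 3.2.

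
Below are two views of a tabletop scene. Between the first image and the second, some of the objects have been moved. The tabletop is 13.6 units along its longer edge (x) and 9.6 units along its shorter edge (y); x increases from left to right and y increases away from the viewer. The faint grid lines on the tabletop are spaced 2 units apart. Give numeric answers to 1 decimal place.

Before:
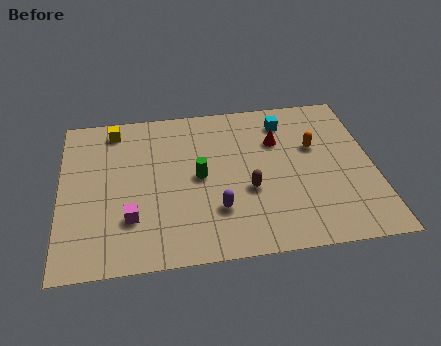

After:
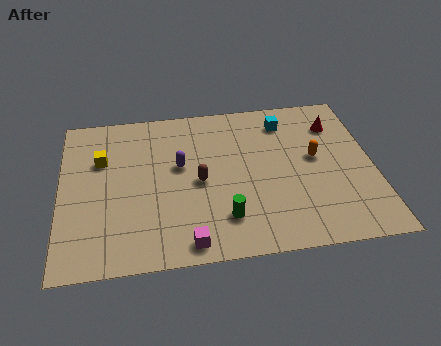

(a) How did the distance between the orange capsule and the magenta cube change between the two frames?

-1.6

Before: roughly 8.7 units apart; after: 7.1. That's 1.6 units closer together.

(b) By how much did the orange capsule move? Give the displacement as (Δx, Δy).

(0.0, -0.7)

From the two frames, the orange capsule sits at roughly (11.1, 6.0) before and (11.1, 5.3) after.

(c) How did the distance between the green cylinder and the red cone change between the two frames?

+3.3

The distance was about 3.9 in the first image and 7.2 in the second, so they moved 3.3 units further apart.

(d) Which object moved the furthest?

the purple capsule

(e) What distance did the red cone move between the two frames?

2.7

The red cone was near (9.5, 6.6) before and (12.1, 7.3) after, so it travelled √(2.6² + 0.7²) ≈ 2.7 units.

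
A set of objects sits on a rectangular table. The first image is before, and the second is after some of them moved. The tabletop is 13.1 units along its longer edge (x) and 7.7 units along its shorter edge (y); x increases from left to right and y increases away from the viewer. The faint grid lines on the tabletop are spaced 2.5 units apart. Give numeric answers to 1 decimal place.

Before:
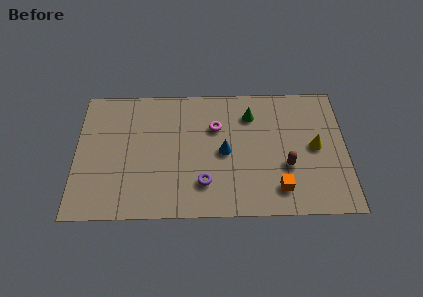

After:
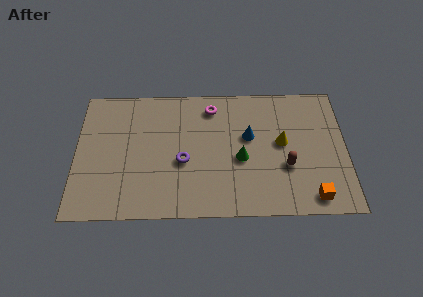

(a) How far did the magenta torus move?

1.2

From (6.8, 5.2) to (6.6, 6.4), the magenta torus covered √(0.2² + 1.2²) ≈ 1.2 units.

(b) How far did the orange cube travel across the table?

1.7

From (9.8, 1.5) to (11.4, 1.0), the orange cube covered √(1.6² + 0.5²) ≈ 1.7 units.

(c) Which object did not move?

the brown capsule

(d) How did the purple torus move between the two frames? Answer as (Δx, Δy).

(-1.0, 1.3)

The purple torus started near (6.2, 1.9) and ended near (5.2, 3.2).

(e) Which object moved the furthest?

the green cone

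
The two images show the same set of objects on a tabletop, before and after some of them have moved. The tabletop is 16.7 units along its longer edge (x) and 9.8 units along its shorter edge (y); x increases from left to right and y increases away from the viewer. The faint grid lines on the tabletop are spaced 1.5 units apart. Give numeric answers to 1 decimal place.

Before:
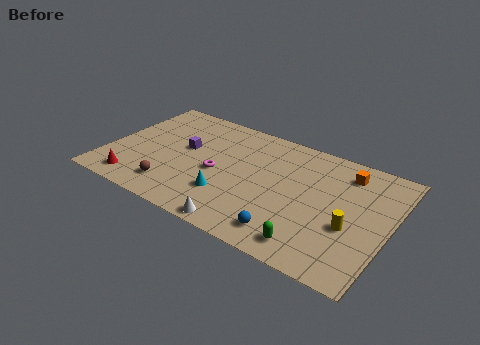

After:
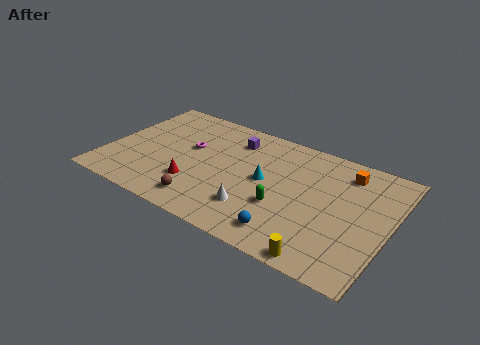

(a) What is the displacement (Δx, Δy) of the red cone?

(3.4, 1.4)

The red cone was at about (2.1, 1.4) and moved to about (5.5, 2.8).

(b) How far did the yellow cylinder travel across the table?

3.2

The yellow cylinder moved from about (14.6, 3.8) to (13.5, 0.8), a distance of √(1.1² + 3.0²) ≈ 3.2.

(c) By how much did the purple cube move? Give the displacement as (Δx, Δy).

(2.7, 2.1)

The purple cube started near (4.4, 5.6) and ended near (7.1, 7.7).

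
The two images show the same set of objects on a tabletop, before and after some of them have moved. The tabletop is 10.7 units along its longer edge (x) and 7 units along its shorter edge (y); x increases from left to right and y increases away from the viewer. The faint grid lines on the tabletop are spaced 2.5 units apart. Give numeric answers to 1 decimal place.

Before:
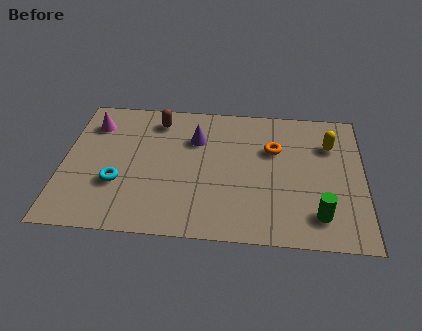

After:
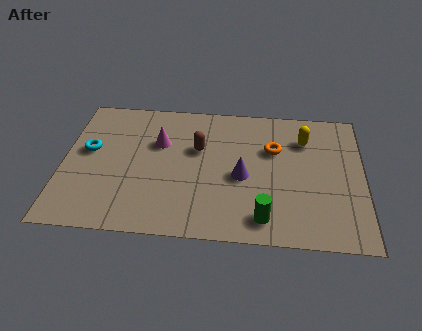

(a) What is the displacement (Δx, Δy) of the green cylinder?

(-1.9, -0.3)

From the two frames, the green cylinder sits at roughly (9.1, 1.4) before and (7.2, 1.1) after.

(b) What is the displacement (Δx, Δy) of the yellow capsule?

(-0.9, 0.2)

The yellow capsule was at about (9.5, 5.0) and moved to about (8.6, 5.2).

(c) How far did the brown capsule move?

2.1

The brown capsule moved from about (3.3, 5.8) to (4.8, 4.4), a distance of √(1.5² + 1.4²) ≈ 2.1.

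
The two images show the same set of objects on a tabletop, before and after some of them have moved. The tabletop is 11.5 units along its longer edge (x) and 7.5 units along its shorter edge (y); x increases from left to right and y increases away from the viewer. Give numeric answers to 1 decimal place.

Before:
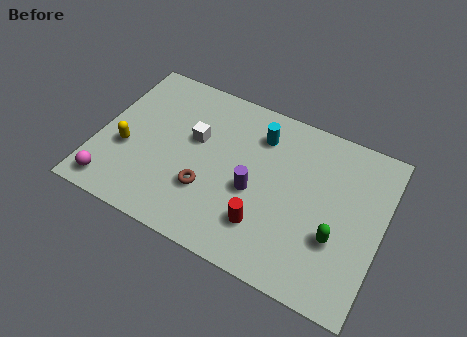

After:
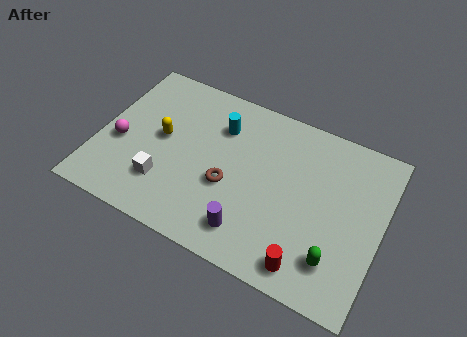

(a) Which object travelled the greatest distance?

the white cube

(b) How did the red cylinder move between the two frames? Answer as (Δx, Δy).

(1.9, -0.9)

From the two frames, the red cylinder sits at roughly (7.0, 1.9) before and (8.9, 1.0) after.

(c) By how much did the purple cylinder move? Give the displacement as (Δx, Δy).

(0.1, -1.8)

From the two frames, the purple cylinder sits at roughly (6.4, 3.2) before and (6.5, 1.4) after.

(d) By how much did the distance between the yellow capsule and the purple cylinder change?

-0.4

The distance was about 5.2 in the first image and 4.8 in the second, so they moved 0.4 units closer together.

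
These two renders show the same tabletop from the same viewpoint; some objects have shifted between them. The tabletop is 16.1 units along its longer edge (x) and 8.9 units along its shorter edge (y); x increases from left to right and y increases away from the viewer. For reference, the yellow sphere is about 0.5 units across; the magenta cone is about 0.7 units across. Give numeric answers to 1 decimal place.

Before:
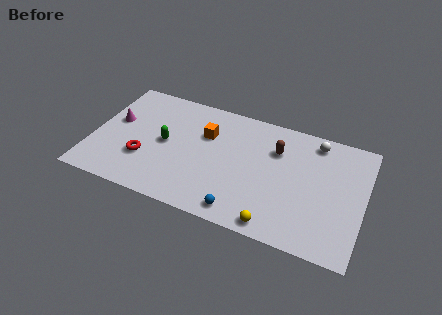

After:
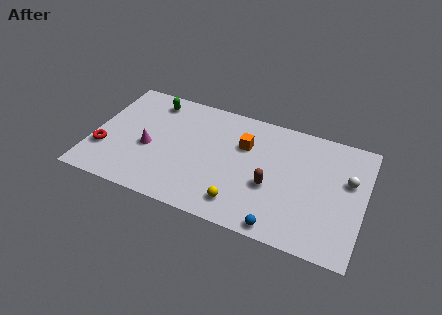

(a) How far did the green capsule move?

3.2

The green capsule was near (4.3, 4.5) before and (3.2, 7.5) after, so it travelled √(1.1² + 3.0²) ≈ 3.2 units.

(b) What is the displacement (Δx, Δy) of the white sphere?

(2.1, -2.2)

The white sphere started near (13.0, 7.7) and ended near (15.1, 5.5).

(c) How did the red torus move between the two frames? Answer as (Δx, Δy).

(-2.4, -0.1)

From the two frames, the red torus sits at roughly (3.2, 2.9) before and (0.8, 2.8) after.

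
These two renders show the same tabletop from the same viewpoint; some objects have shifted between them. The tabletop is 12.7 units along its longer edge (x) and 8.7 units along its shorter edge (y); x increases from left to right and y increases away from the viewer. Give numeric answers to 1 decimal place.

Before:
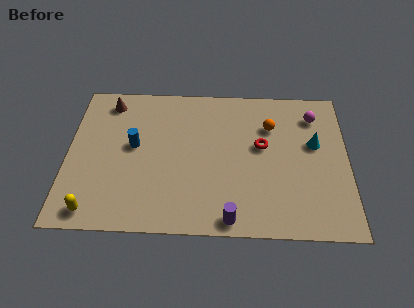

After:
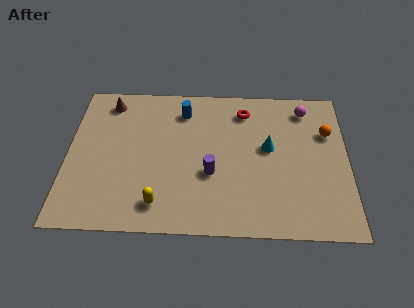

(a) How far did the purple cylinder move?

2.7

The purple cylinder moved from about (7.4, 0.8) to (6.5, 3.3), a distance of √(0.9² + 2.5²) ≈ 2.7.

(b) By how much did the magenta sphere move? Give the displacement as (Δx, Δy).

(-0.4, 0.4)

The magenta sphere started near (11.2, 6.9) and ended near (10.8, 7.3).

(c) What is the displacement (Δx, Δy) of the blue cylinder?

(2.2, 2.2)

From the two frames, the blue cylinder sits at roughly (3.0, 4.8) before and (5.2, 7.0) after.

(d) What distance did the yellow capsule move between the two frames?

2.9

The yellow capsule moved from about (1.3, 1.0) to (4.2, 1.5), a distance of √(2.9² + 0.5²) ≈ 2.9.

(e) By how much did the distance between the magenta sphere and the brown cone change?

-0.4

They were about 9.4 units apart before and 9.0 after — 0.4 units closer together.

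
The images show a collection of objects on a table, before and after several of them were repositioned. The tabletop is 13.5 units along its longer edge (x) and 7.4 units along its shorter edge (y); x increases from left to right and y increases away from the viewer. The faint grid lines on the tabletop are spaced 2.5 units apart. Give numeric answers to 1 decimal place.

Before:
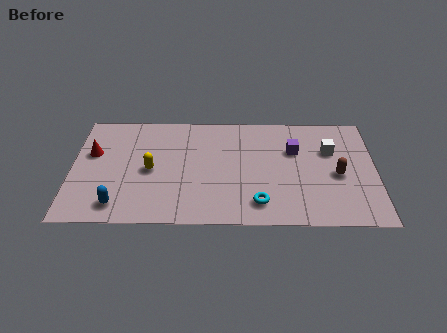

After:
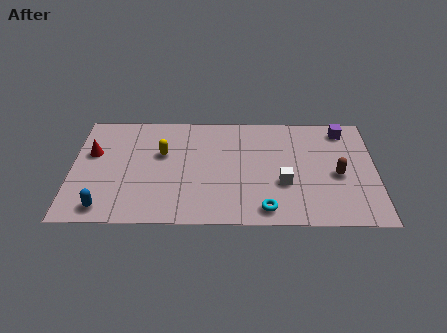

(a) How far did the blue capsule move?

0.6

The blue capsule was near (2.1, 1.2) before and (1.5, 1.0) after, so it travelled √(0.6² + 0.2²) ≈ 0.6 units.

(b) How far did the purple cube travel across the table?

2.6

From (9.9, 4.9) to (12.1, 6.3), the purple cube covered √(2.2² + 1.4²) ≈ 2.6 units.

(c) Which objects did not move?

the brown capsule and the red cone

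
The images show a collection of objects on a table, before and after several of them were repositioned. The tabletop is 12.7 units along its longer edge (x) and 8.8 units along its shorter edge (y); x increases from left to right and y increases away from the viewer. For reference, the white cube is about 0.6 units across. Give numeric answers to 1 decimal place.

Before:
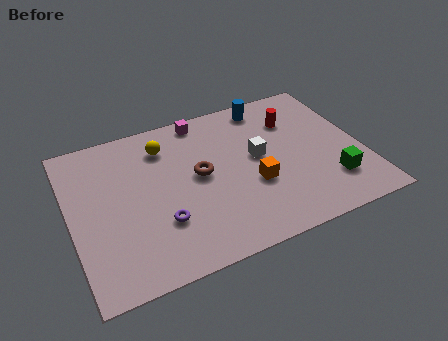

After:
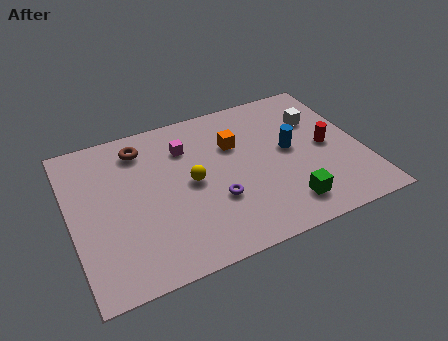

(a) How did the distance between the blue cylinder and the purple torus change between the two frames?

-3.4

The distance was about 7.3 in the first image and 3.9 in the second, so they moved 3.4 units closer together.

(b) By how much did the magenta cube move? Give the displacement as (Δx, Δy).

(-0.9, -1.4)

The magenta cube started near (6.1, 7.9) and ended near (5.2, 6.5).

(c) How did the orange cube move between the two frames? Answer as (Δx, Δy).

(-0.5, 2.6)

The orange cube started near (7.8, 3.3) and ended near (7.3, 5.9).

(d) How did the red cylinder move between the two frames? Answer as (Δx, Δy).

(1.2, -2.1)

The red cylinder was at about (10.0, 6.4) and moved to about (11.2, 4.3).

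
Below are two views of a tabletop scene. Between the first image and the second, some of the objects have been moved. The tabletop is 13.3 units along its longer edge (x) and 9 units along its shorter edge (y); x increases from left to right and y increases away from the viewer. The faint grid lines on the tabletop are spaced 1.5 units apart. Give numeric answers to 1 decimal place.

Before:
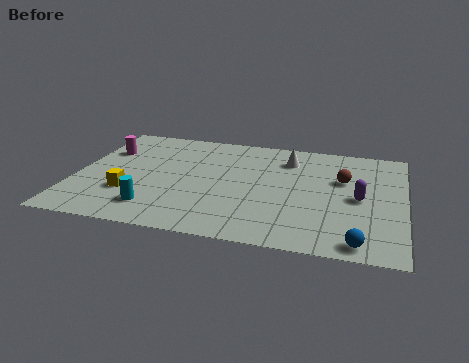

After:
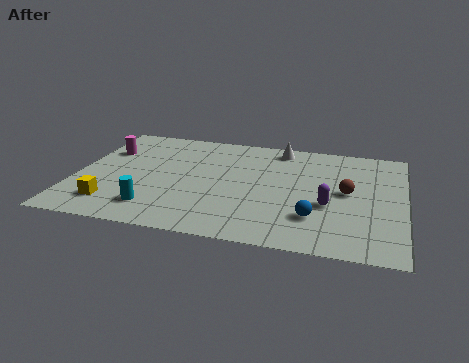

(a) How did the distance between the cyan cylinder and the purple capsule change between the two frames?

-1.4

They were about 8.5 units apart before and 7.1 after — 1.4 units closer together.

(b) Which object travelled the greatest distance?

the blue sphere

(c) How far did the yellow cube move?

1.2

The yellow cube was near (2.3, 2.8) before and (1.7, 1.8) after, so it travelled √(0.6² + 1.0²) ≈ 1.2 units.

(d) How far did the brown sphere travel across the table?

1.0

The brown sphere moved from about (10.8, 5.7) to (11.0, 4.7), a distance of √(0.2² + 1.0²) ≈ 1.0.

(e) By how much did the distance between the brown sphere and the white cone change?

+1.7

Before: roughly 2.6 units apart; after: 4.3. That's 1.7 units further apart.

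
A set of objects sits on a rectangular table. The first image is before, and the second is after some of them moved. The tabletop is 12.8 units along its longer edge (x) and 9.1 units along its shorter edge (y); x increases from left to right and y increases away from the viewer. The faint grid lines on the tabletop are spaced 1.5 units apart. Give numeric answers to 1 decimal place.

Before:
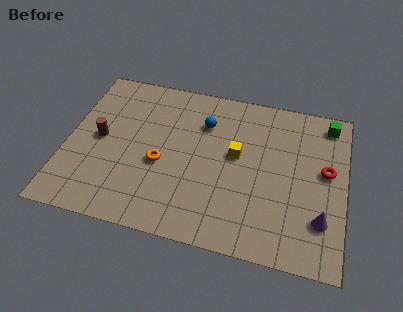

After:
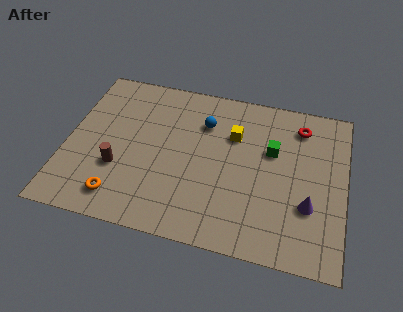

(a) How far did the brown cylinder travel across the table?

1.8

The brown cylinder moved from about (1.5, 4.6) to (2.5, 3.1), a distance of √(1.0² + 1.5²) ≈ 1.8.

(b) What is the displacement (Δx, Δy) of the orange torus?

(-1.7, -2.3)

The orange torus was at about (4.4, 3.8) and moved to about (2.7, 1.5).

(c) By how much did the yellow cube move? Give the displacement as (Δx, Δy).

(-0.2, 1.1)

The yellow cube was at about (7.8, 5.1) and moved to about (7.6, 6.2).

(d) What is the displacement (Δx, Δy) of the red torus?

(-1.3, 2.3)

The red torus was at about (11.9, 5.1) and moved to about (10.6, 7.4).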